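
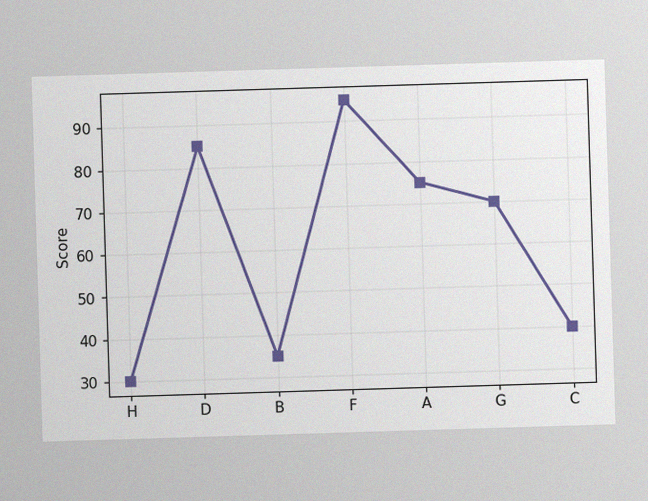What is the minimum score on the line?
30

The image has some photo noise and uneven lighting. The lowest point is at H, and reading across to the y-axis gives 30.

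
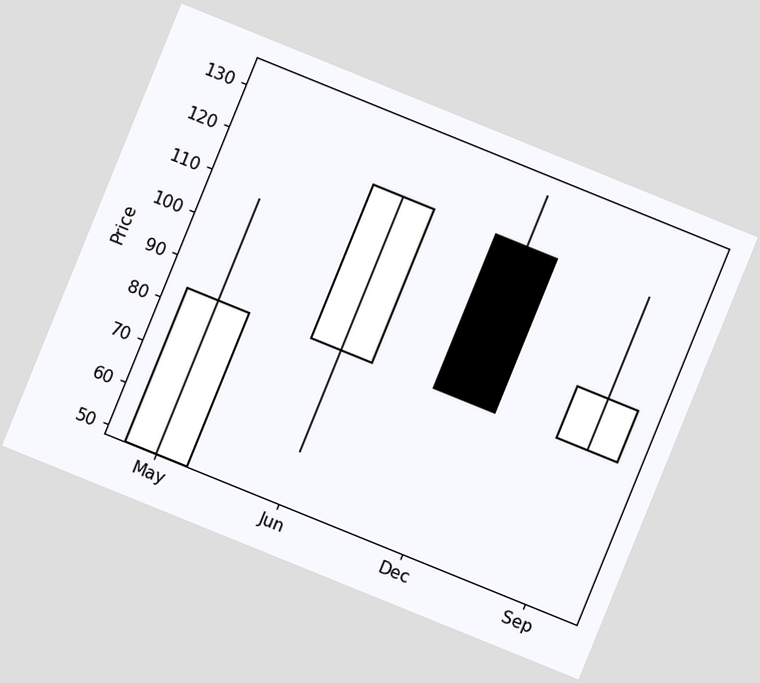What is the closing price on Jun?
The chart is tilted about 22° clockwise. The Jun candle closes at 120.

120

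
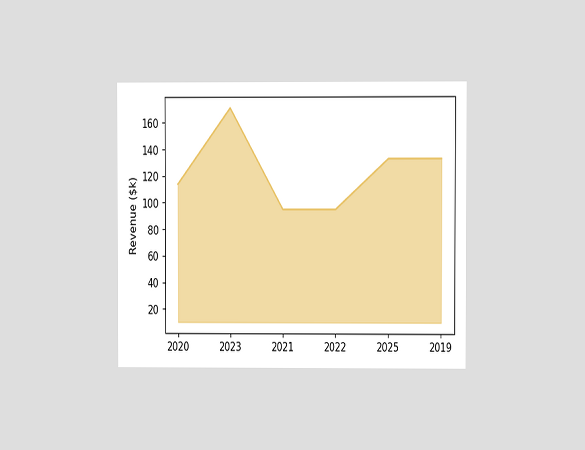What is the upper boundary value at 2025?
$133k

The chart is viewed at a slight angle. At 2025 the upper boundary is at $133k.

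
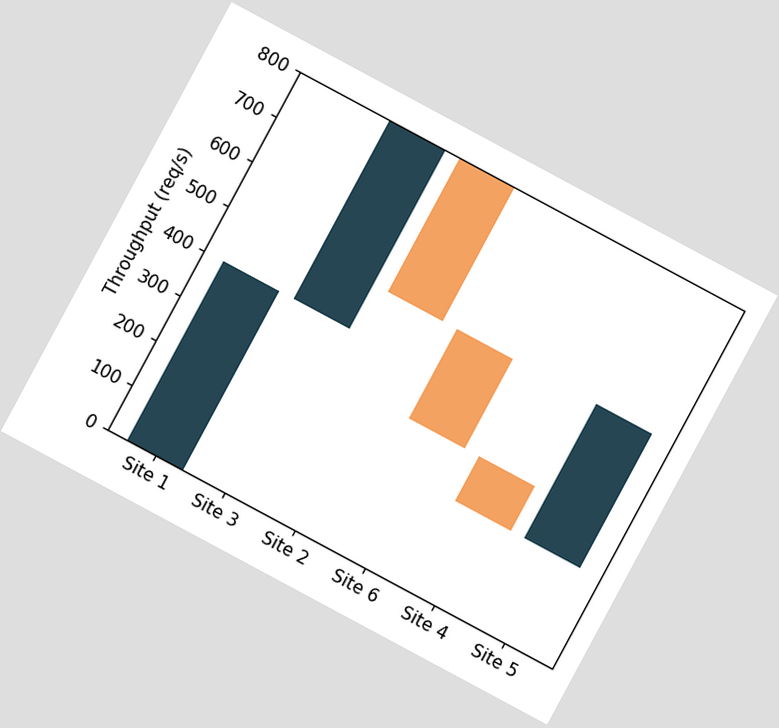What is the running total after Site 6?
300req/s

The chart is tilted about 28° clockwise. After Site 6 the running total reaches 300req/s.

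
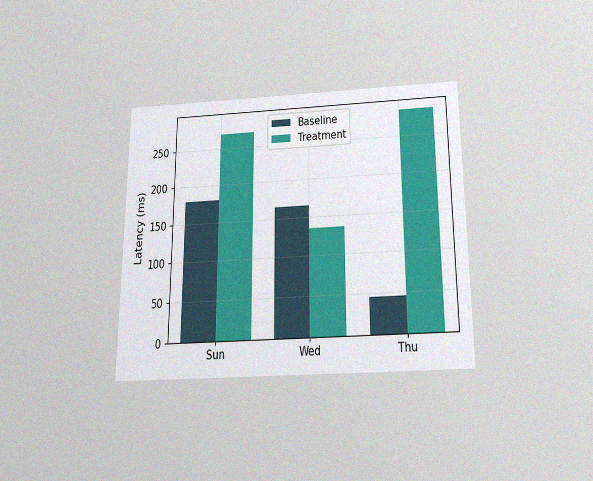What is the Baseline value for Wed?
The chart is viewed slightly from below, with some photo noise. The Baseline bar at Wed reaches 165ms on the y-axis.

165ms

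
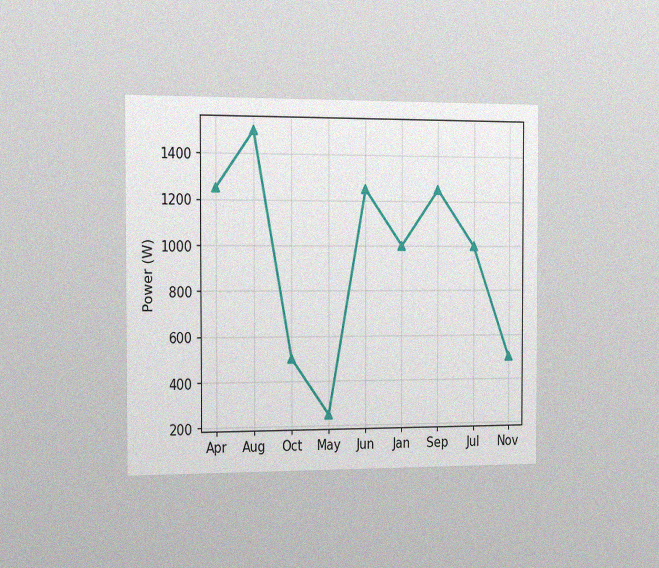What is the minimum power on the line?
The chart is viewed slightly from the left, with some photo noise. The lowest point is at May, and reading across to the y-axis gives 250W.

250W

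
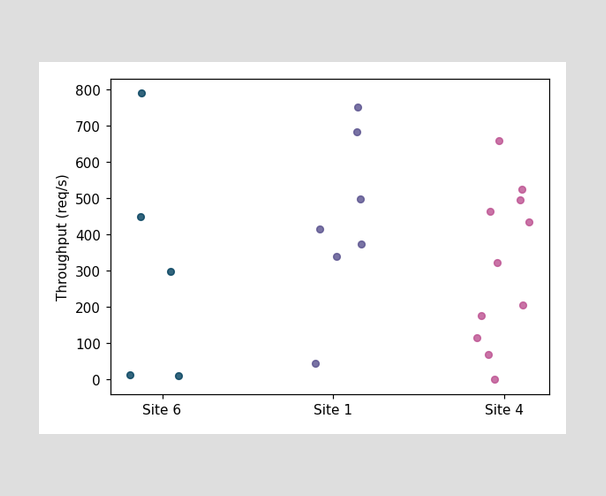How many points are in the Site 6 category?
Counting the markers in the Site 6 column gives 5.

5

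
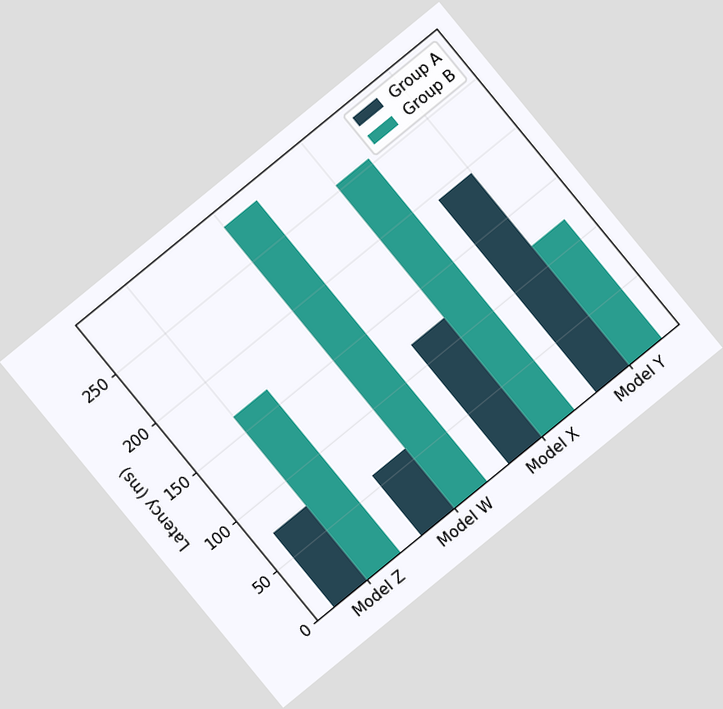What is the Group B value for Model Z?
165ms

The chart is tilted about 39° counter-clockwise. The Group B bar at Model Z reaches 165ms on the y-axis.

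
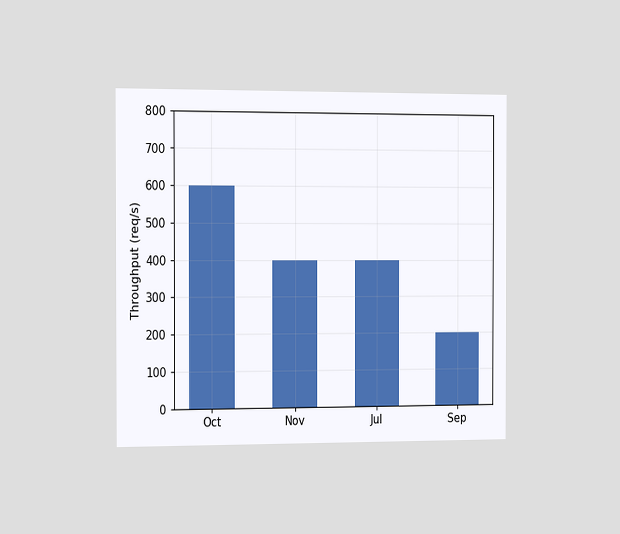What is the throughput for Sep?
200req/s

The chart is viewed slightly from the left. Reading along the chart's y-axis, the Sep bar reaches 200req/s.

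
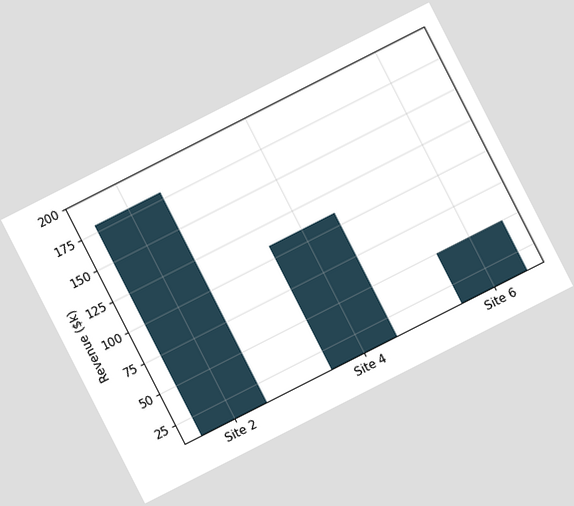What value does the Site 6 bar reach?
$50k

The chart is tilted about 27° counter-clockwise. Reading along the chart's y-axis, the Site 6 bar reaches $50k.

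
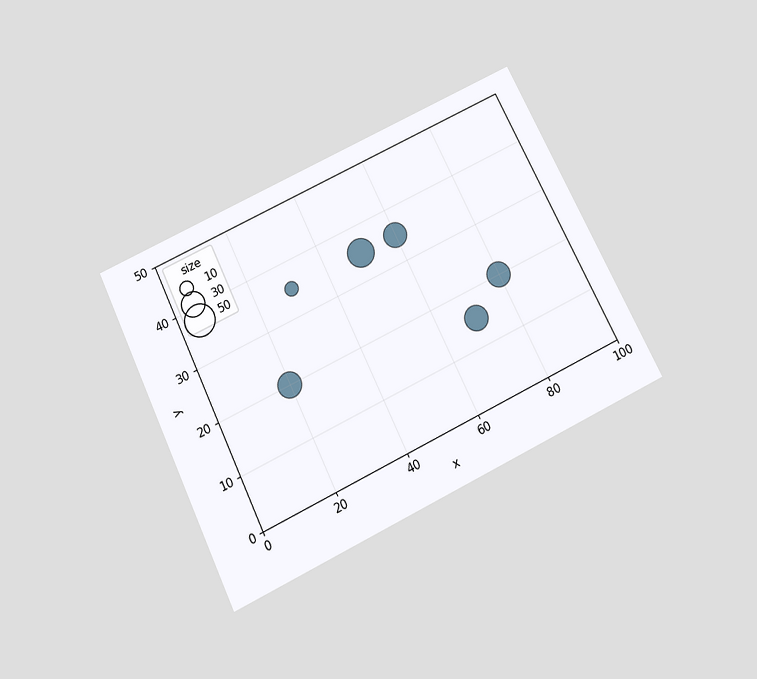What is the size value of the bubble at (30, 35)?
The chart is tilted about 26° counter-clockwise and viewed slightly from below. Matching the bubble at (30, 35) against the size legend gives 10.

10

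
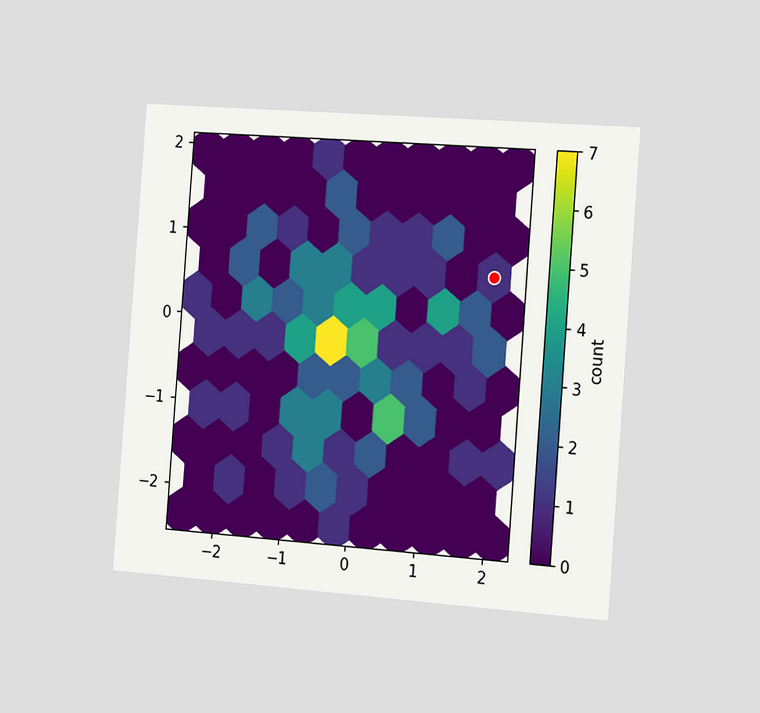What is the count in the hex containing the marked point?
The chart is tilted about 4° clockwise and viewed slightly from the right. The marked hex reads 1 on the colorbar.

1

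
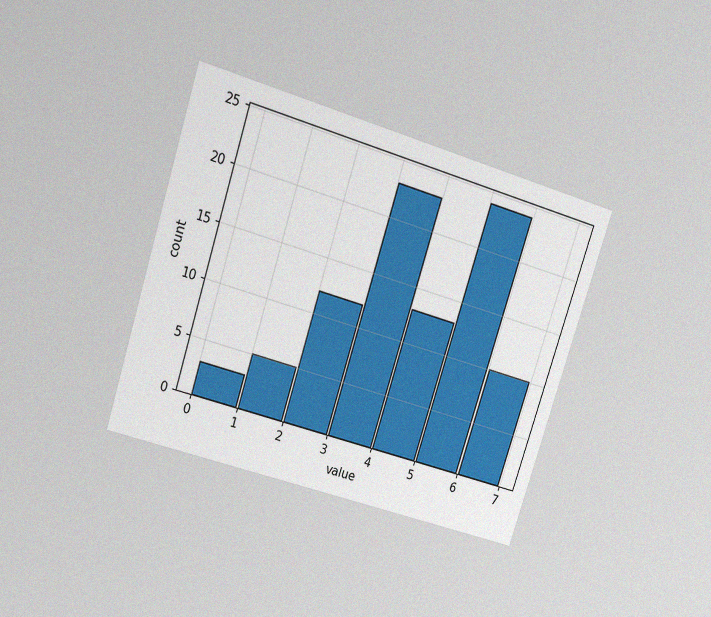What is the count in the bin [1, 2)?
The chart is tilted about 18° clockwise and viewed slightly from above, with some photo noise. The [1, 2) bin has height 5.

5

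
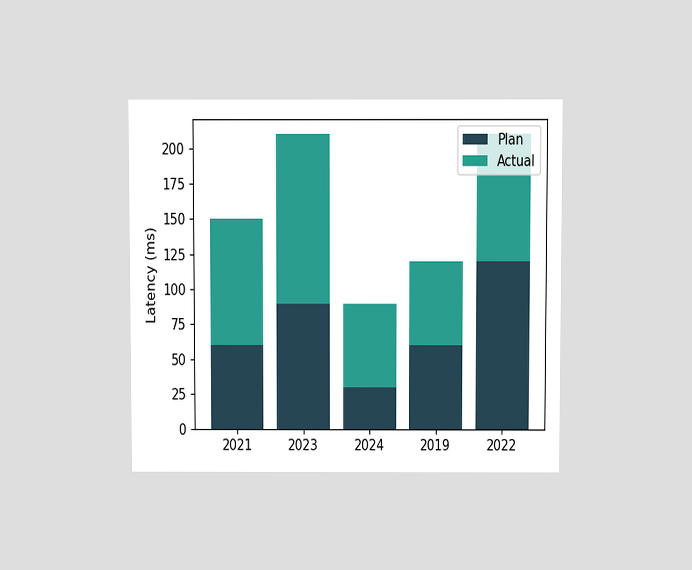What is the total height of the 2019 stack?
The chart is viewed slightly from above. The 2019 stack's top reaches 120ms on the y-axis.

120ms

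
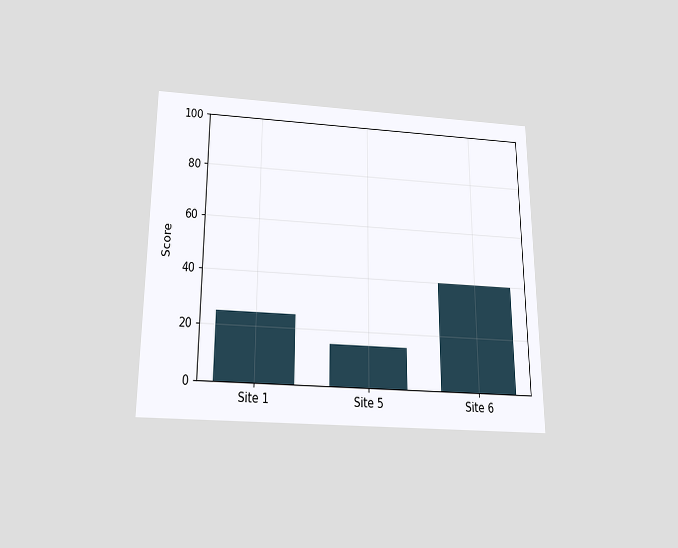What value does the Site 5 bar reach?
15

The chart is viewed slightly from below. Reading along the chart's y-axis, the Site 5 bar reaches 15.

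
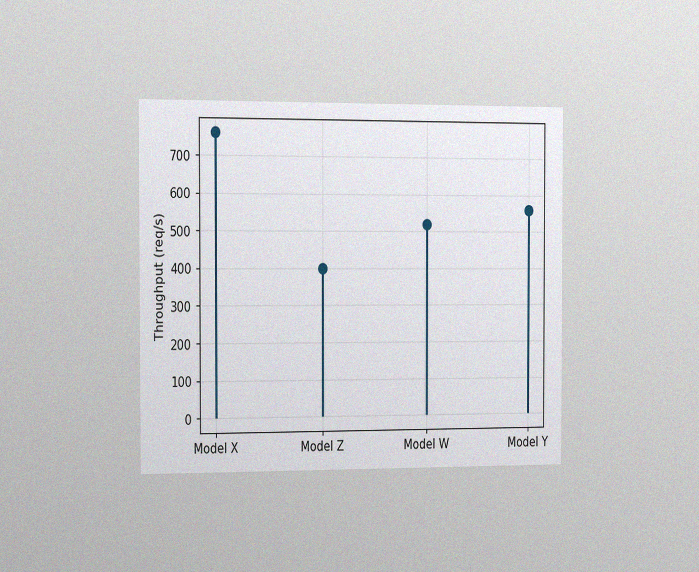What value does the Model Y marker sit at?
560req/s

The chart is viewed slightly from the left, with some photo noise. The Model Y marker sits at 560req/s.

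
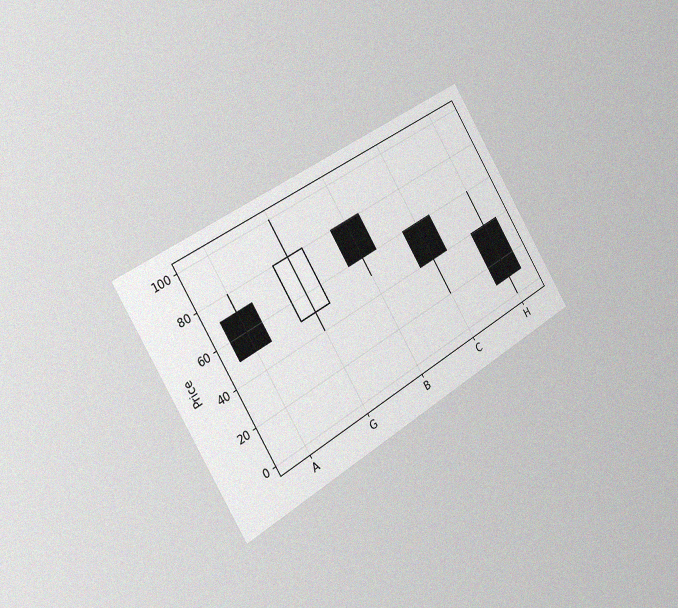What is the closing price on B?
60

The chart is tilted about 31° counter-clockwise and viewed slightly from the left, with some photo noise. The B candle closes at 60.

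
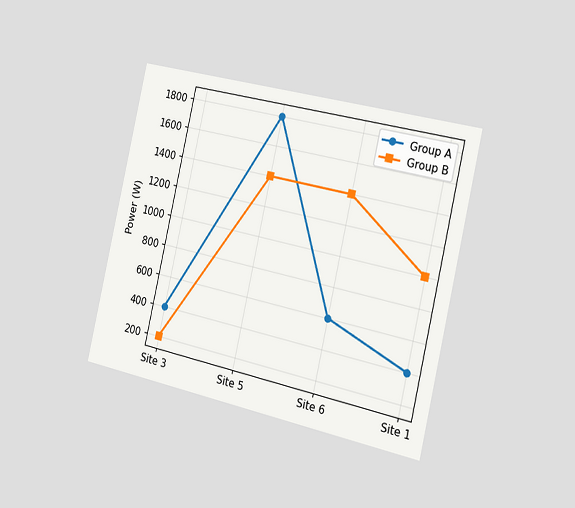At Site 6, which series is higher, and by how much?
Group B, by 800W

The chart is tilted about 13° clockwise and viewed slightly from the right. At Site 6, Group B sits above the other line by 800W.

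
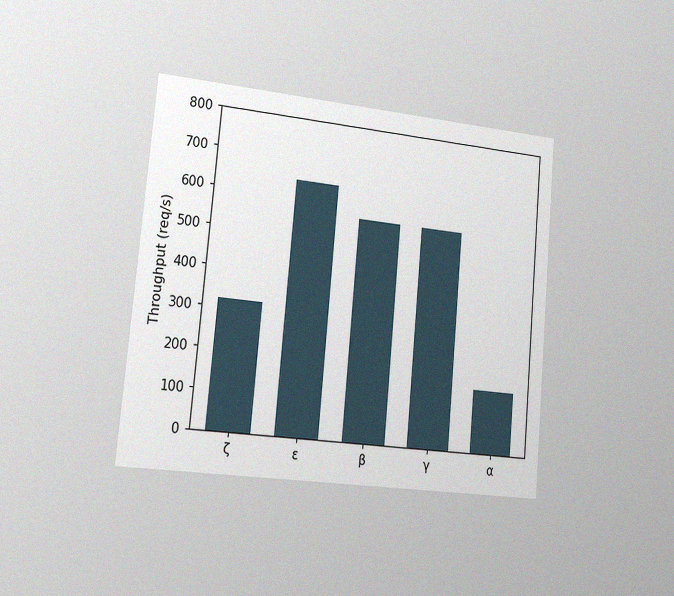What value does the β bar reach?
560req/s

The chart is tilted about 5° clockwise and viewed slightly from the left, with some photo noise. Reading along the chart's y-axis, the β bar reaches 560req/s.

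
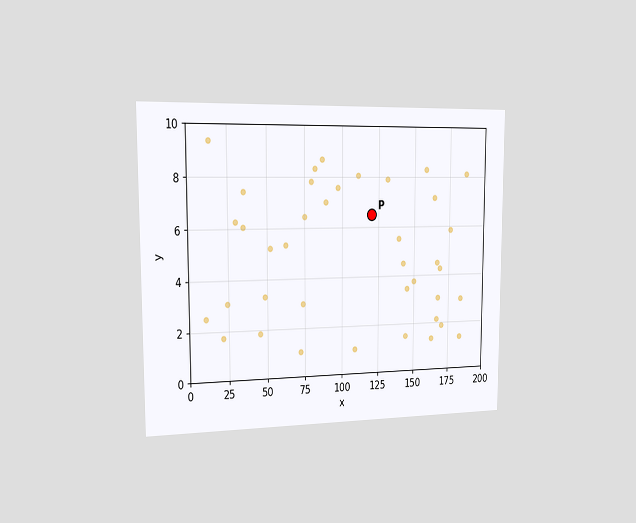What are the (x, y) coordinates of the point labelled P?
(120, 6.5)

The chart is viewed slightly from the left. Following the gridlines from P to each axis, P sits at (120, 6.5).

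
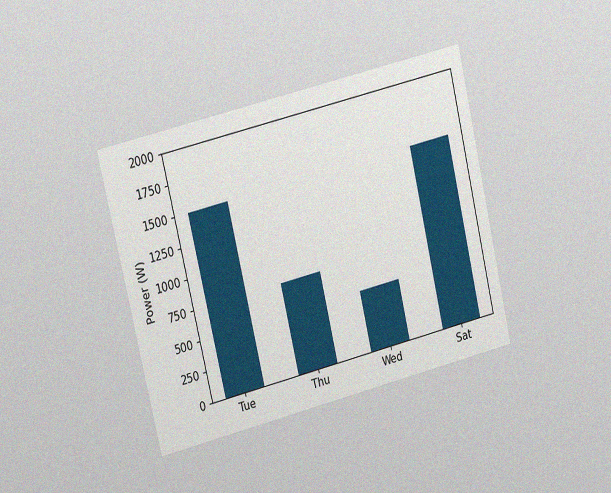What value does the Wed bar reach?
500W

The chart is tilted about 13° counter-clockwise and viewed slightly from the left, with some photo noise. Reading along the chart's y-axis, the Wed bar reaches 500W.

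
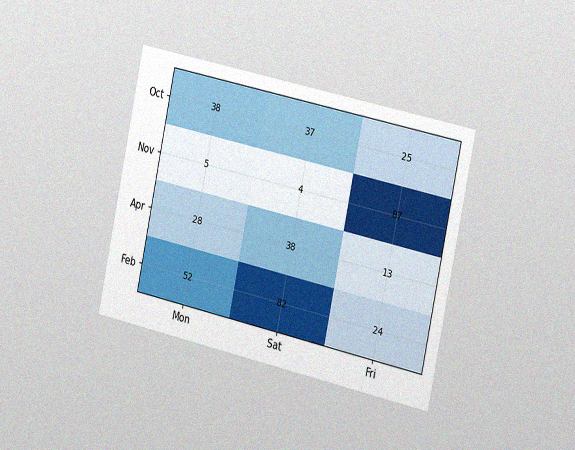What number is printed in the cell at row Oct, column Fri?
The chart is tilted about 12° clockwise and viewed slightly from the right, with some photo noise. The (Oct, Fri) cell reads 25.

25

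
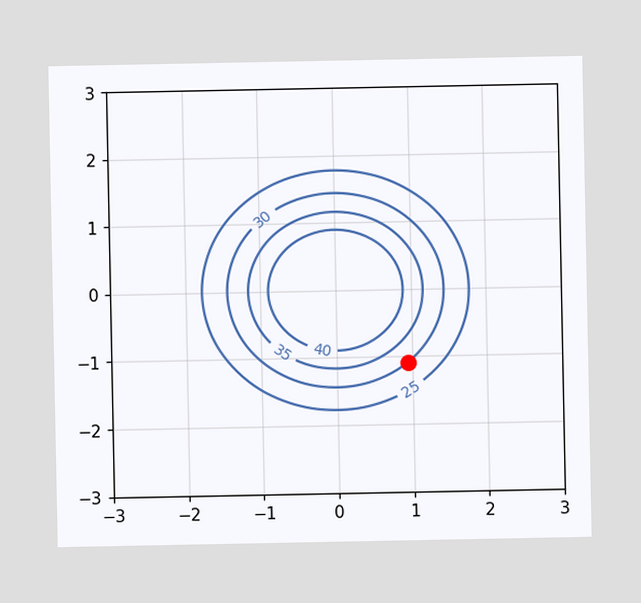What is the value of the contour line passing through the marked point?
The marked point sits on the contour labelled 30.

30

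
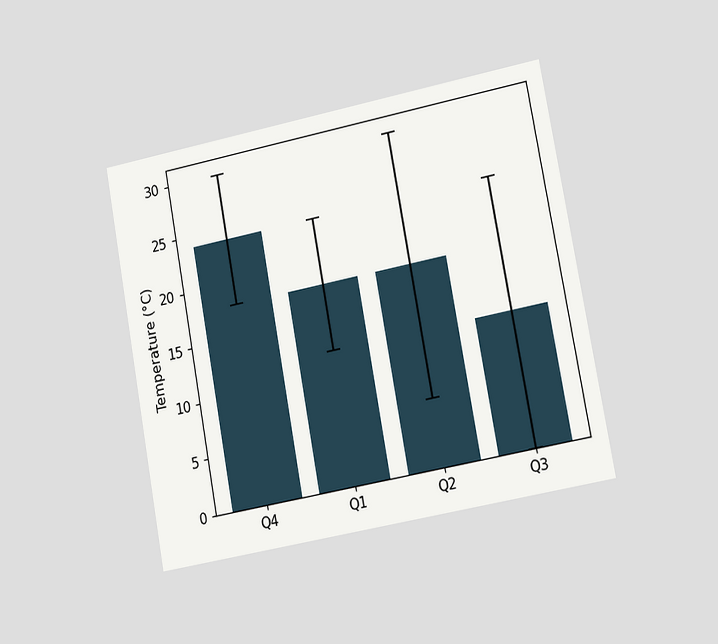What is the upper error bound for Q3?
24°C

The chart is tilted about 10° counter-clockwise and viewed slightly from the right. The Q3 bar's upper whisker reaches 24°C.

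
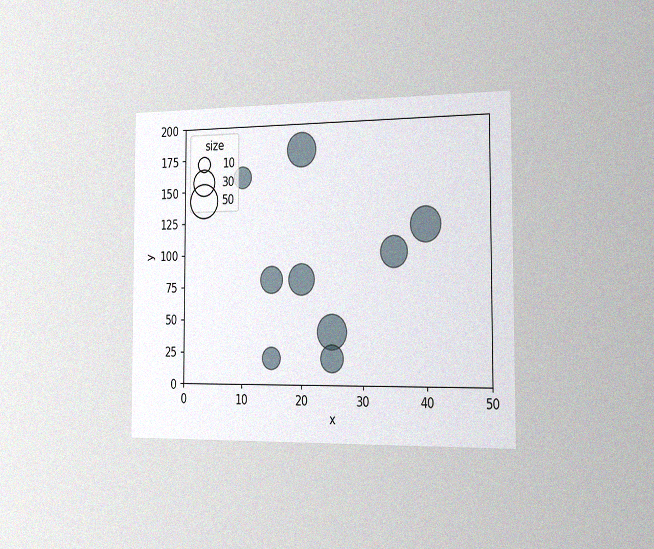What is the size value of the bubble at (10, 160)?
The chart is viewed slightly from the right, with some photo noise. Matching the bubble at (10, 160) against the size legend gives 20.

20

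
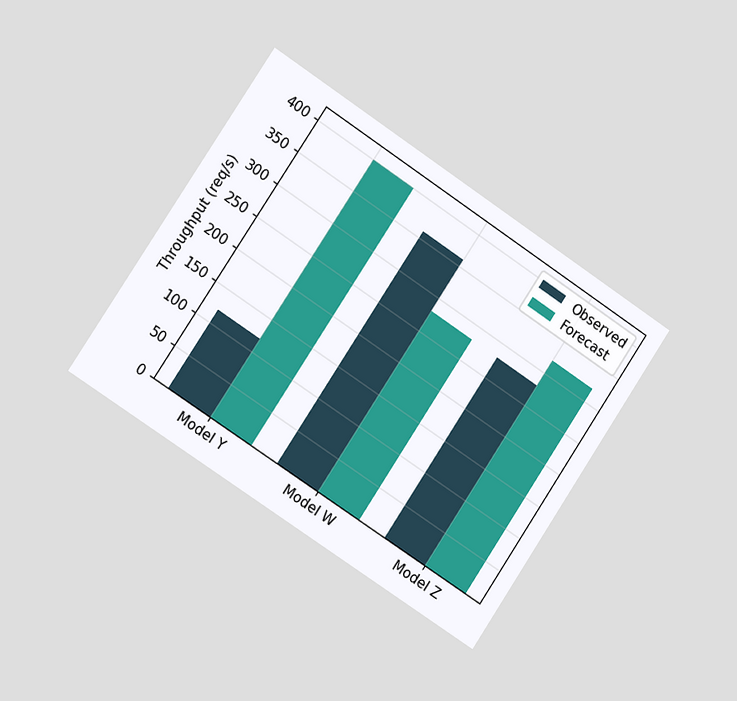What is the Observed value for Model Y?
120req/s

The chart is tilted about 34° clockwise and viewed slightly from the left. The Observed bar at Model Y reaches 120req/s on the y-axis.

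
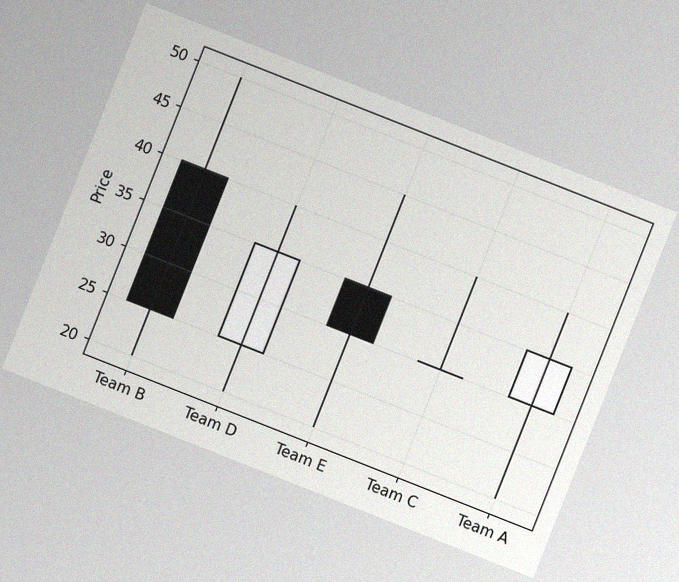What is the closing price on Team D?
The chart is tilted about 22° clockwise, with some photo noise. The Team D candle closes at 35.

35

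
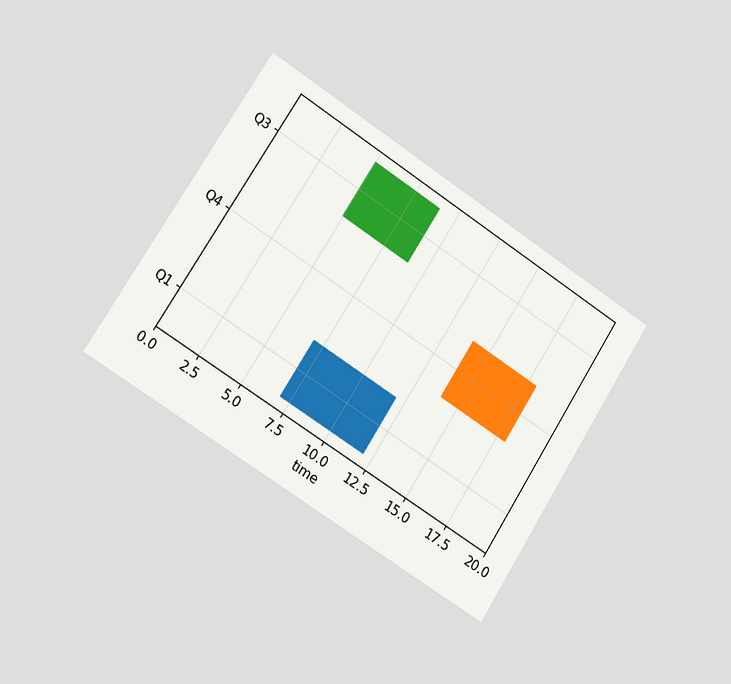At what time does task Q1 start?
The chart is tilted about 33° clockwise and viewed slightly from the left. The Q1 bar begins at t=7.

7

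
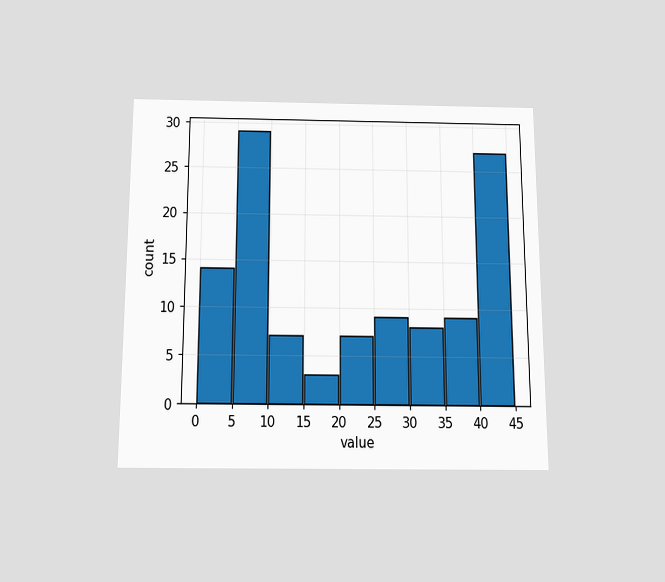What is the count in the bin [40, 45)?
The chart is viewed slightly from below. The [40, 45) bin has height 27.

27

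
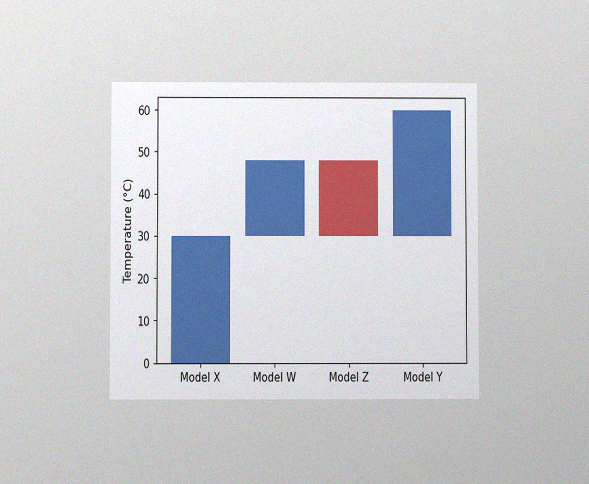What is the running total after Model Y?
60°C

The chart is viewed at a slight angle, with some photo noise. After Model Y the running total reaches 60°C.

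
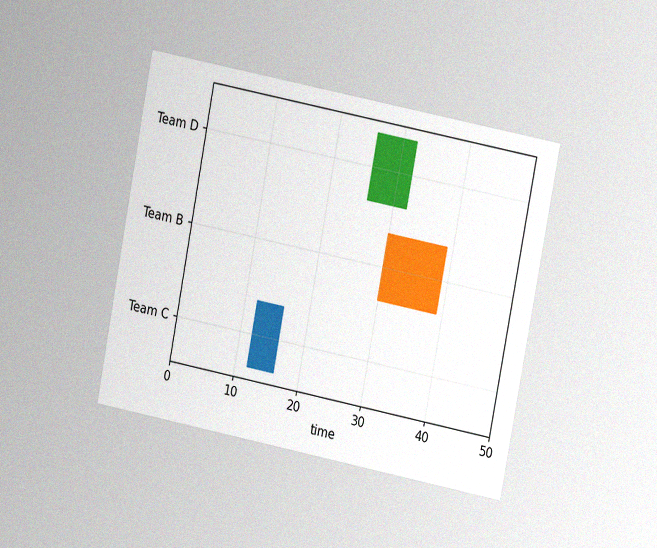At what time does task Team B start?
The chart is tilted about 11° clockwise and viewed at a slight angle, with some photo noise. The Team B bar begins at t=30.

30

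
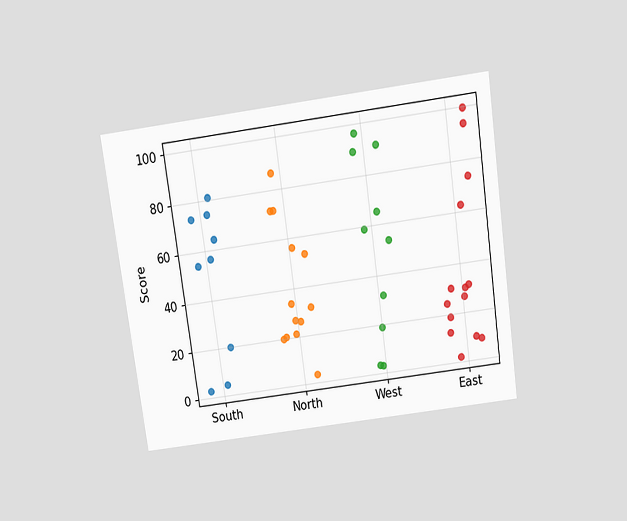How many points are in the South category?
The chart is tilted about 8° counter-clockwise and viewed slightly from above. Counting the markers in the South column gives 9.

9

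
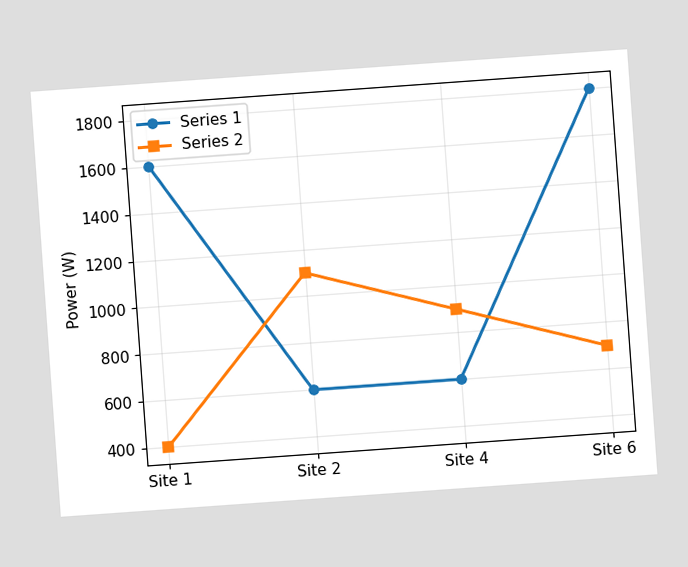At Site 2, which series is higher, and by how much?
The chart is tilted about 4° counter-clockwise. At Site 2, Series 2 sits above the other line by 500W.

Series 2, by 500W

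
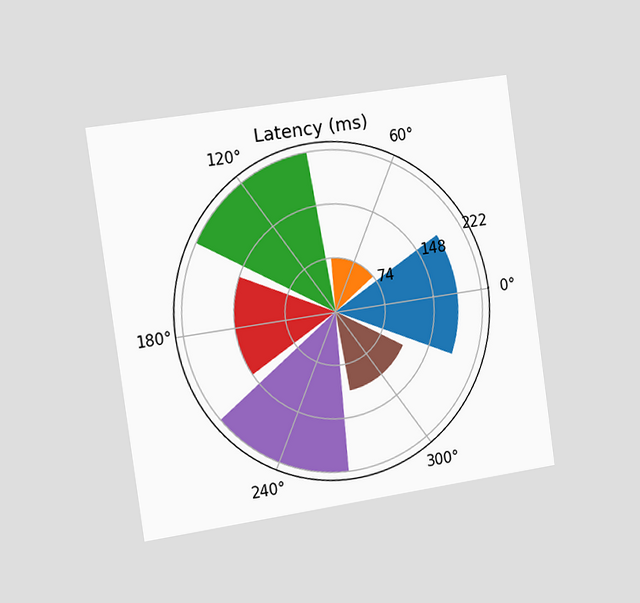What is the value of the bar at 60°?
74ms

The chart is tilted about 8° counter-clockwise and viewed slightly from the left. The bar at 60° reaches 74ms on the radial axis.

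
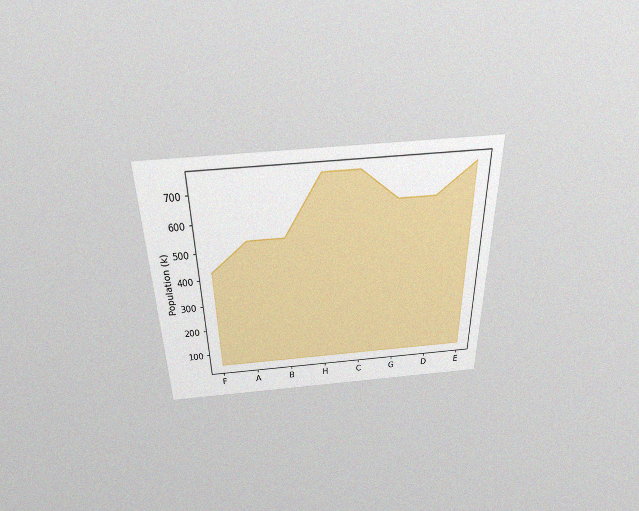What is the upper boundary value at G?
636k

The chart is viewed slightly from above, with some photo noise. At G the upper boundary is at 636k.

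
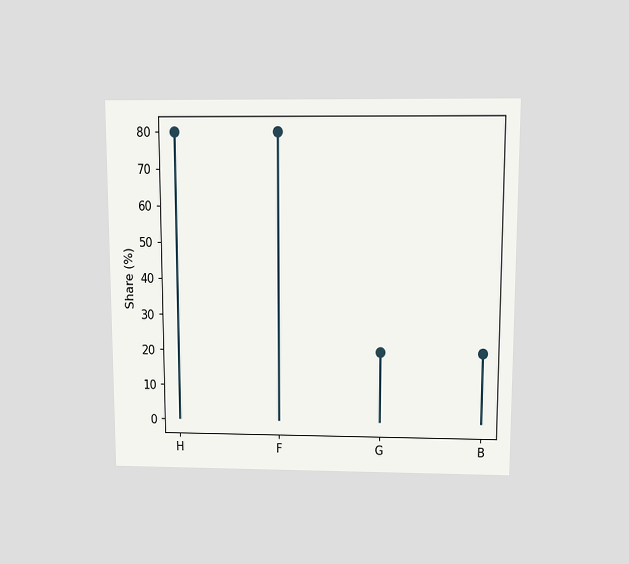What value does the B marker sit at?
The chart is viewed slightly from above. The B marker sits at 20%.

20%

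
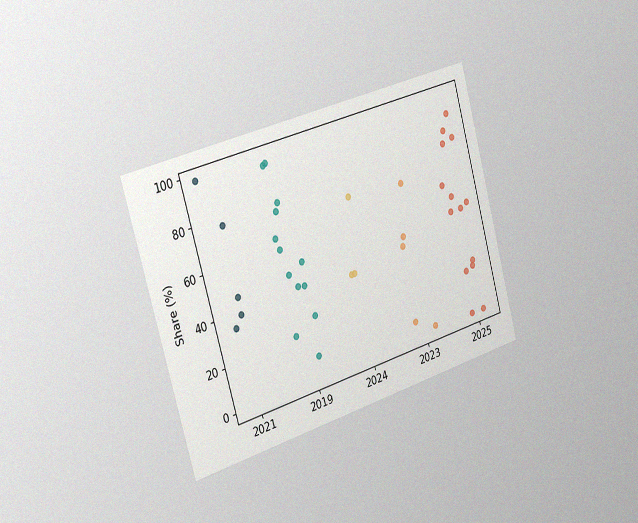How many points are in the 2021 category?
The chart is tilted about 16° counter-clockwise and viewed slightly from the left, with some photo noise. Counting the markers in the 2021 column gives 5.

5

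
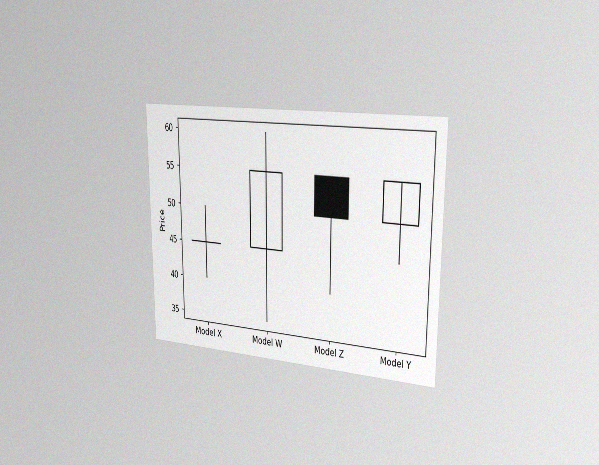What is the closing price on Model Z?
50

The chart is viewed slightly from the right, with some photo noise. The Model Z candle closes at 50.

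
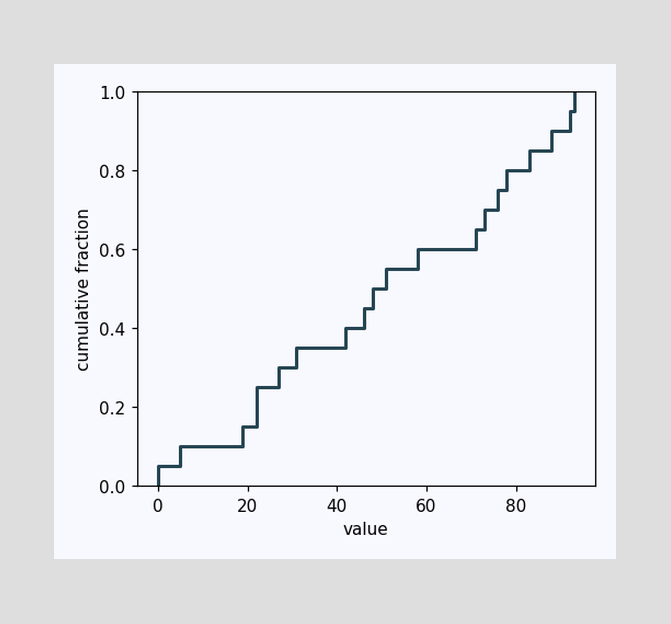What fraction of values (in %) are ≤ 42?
At x=42 the ECDF step is at 40%.

40%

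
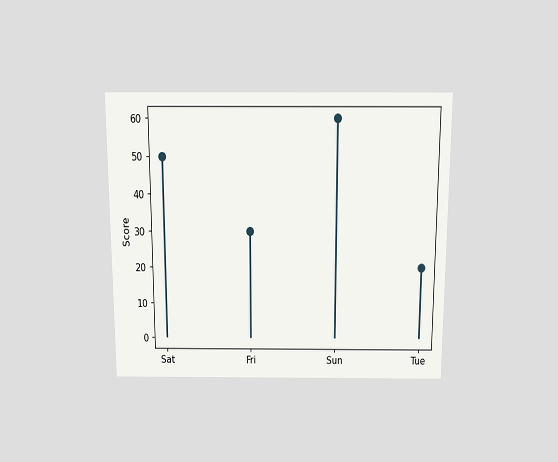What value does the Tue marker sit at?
20

The chart is viewed slightly from above. The Tue marker sits at 20.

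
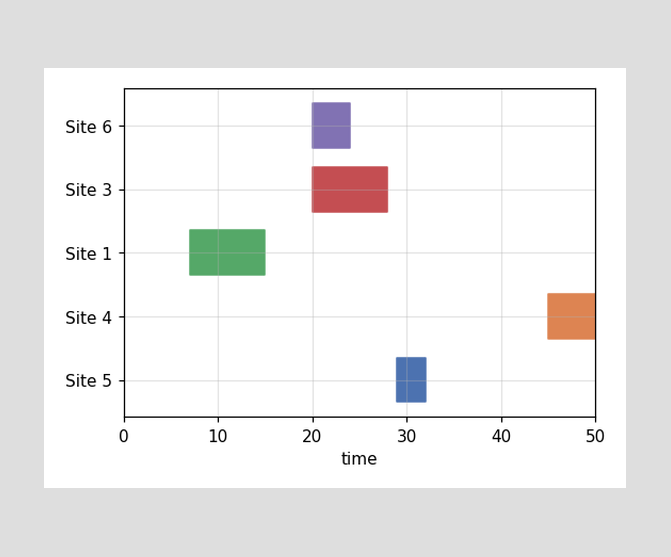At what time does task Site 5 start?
29

The Site 5 bar begins at t=29.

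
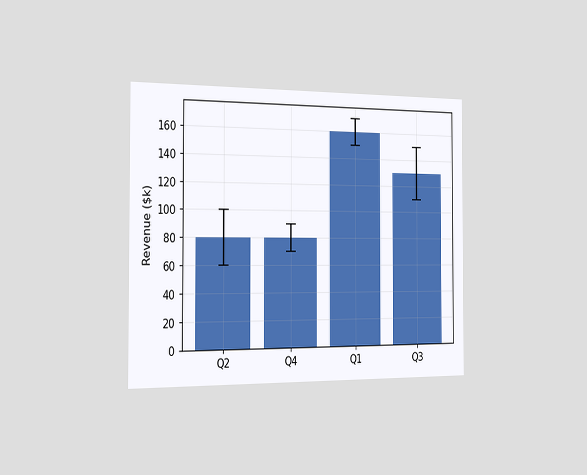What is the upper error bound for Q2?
$100k

The chart is viewed slightly from the left. The Q2 bar's upper whisker reaches $100k.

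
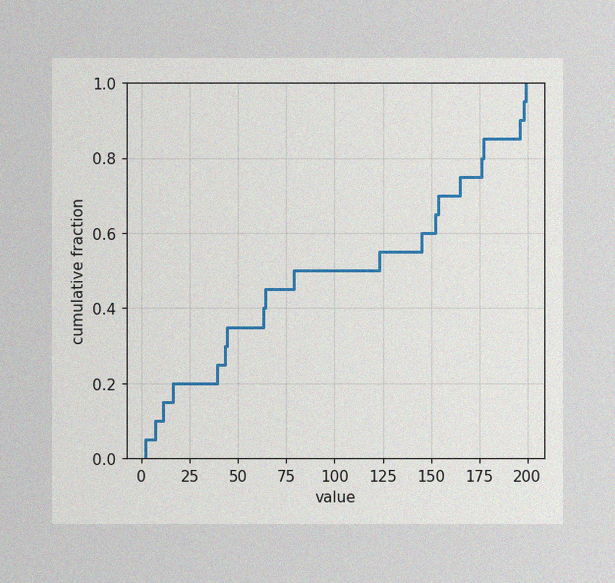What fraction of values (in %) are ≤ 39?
The image has some photo noise and uneven lighting. At x=39 the ECDF step is at 25%.

25%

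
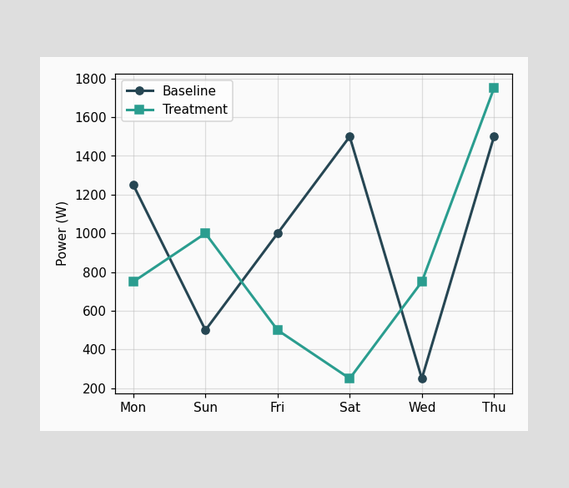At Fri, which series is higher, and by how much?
At Fri, Baseline sits above the other line by 500W.

Baseline, by 500W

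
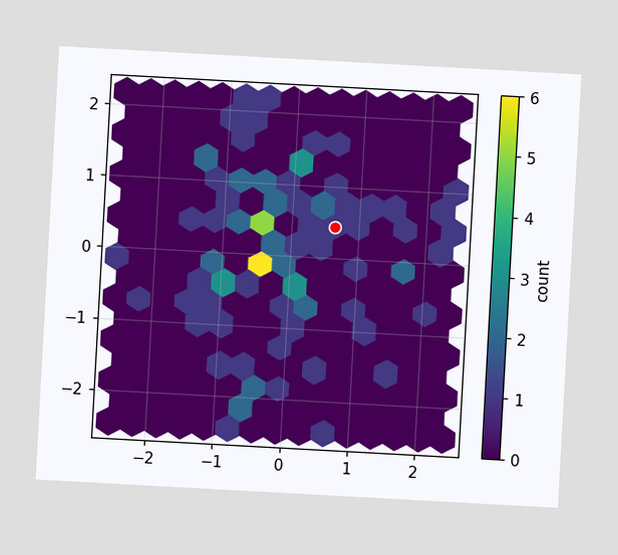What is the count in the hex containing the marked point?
The chart is tilted about 3° clockwise. The marked hex reads 1 on the colorbar.

1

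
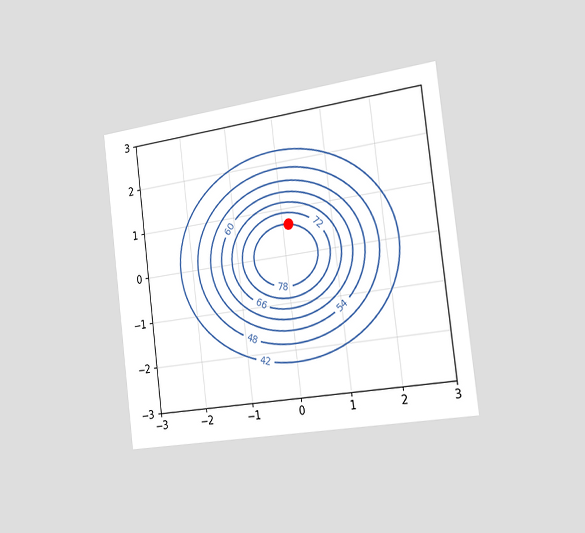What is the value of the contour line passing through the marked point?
The chart is tilted about 7° counter-clockwise and viewed slightly from the right. The marked point sits on the contour labelled 78.

78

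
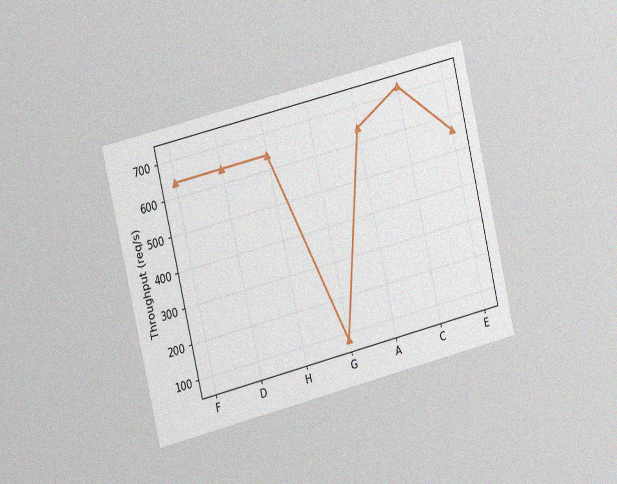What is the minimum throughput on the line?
The chart is tilted about 13° counter-clockwise and viewed slightly from the left, with some photo noise. The lowest point is at G, and reading across to the y-axis gives 80req/s.

80req/s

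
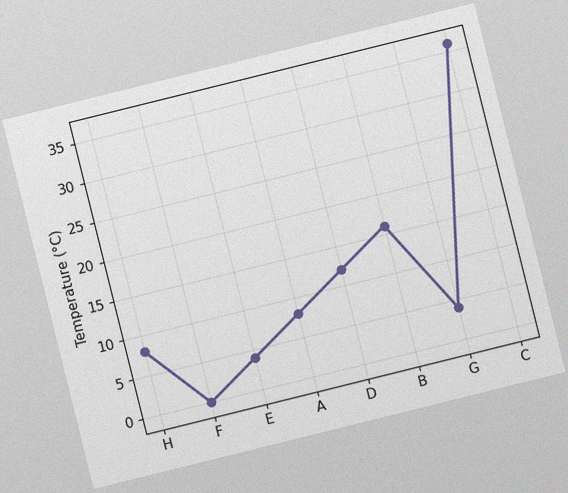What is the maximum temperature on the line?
The chart is tilted about 14° counter-clockwise, with some photo noise. The highest point is at C, and reading across to the y-axis gives 36°C.

36°C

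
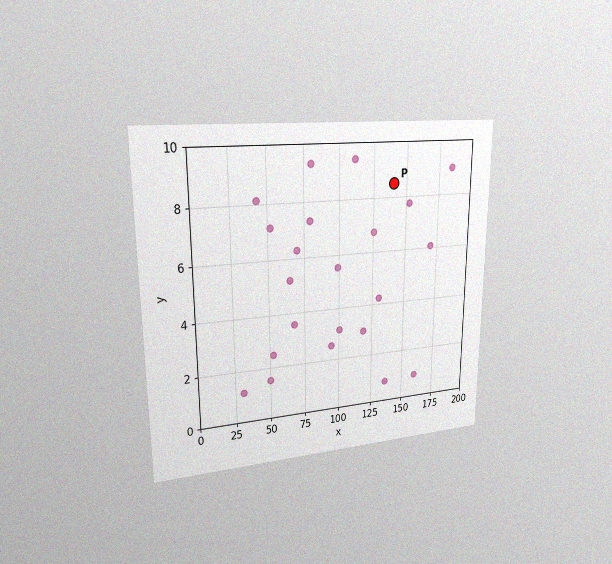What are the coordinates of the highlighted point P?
(140, 8.5)

The chart is viewed slightly from the left, with some photo noise. Following the gridlines from P to each axis, P sits at (140, 8.5).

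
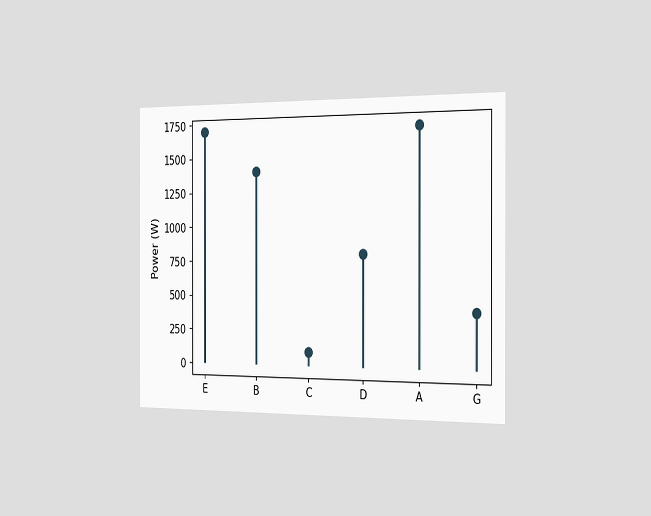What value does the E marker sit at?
The chart is viewed slightly from the right. The E marker sits at 1700W.

1700W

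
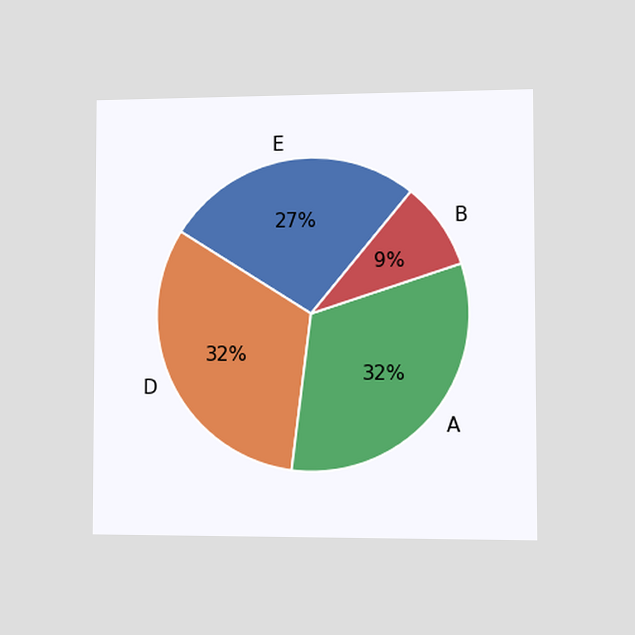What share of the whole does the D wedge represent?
The chart is viewed slightly from the right. The D slice takes up 32% of the pie.

32%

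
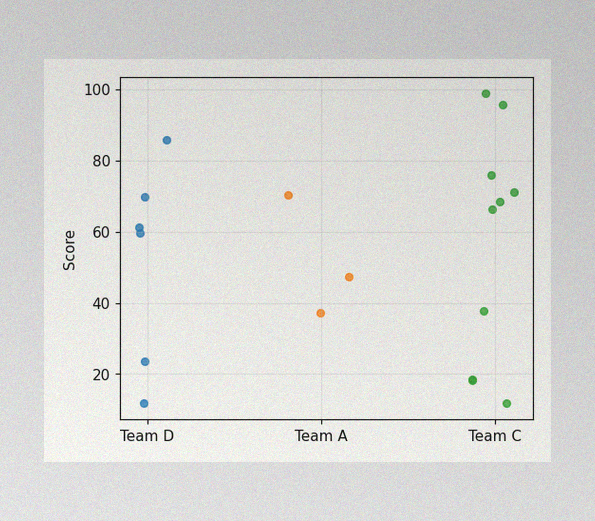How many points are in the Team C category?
The image has some photo noise and uneven lighting. Counting the markers in the Team C column gives 10.

10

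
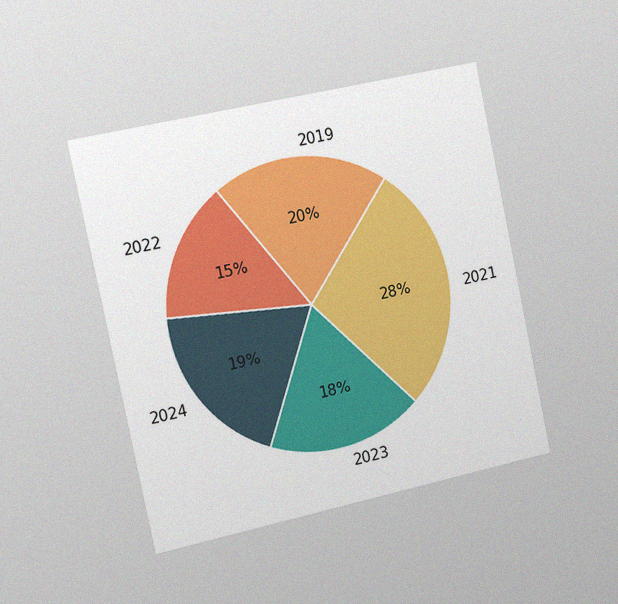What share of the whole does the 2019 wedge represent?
20%

The chart is tilted about 12° counter-clockwise and viewed slightly from the left, with some photo noise. The 2019 slice takes up 20% of the pie.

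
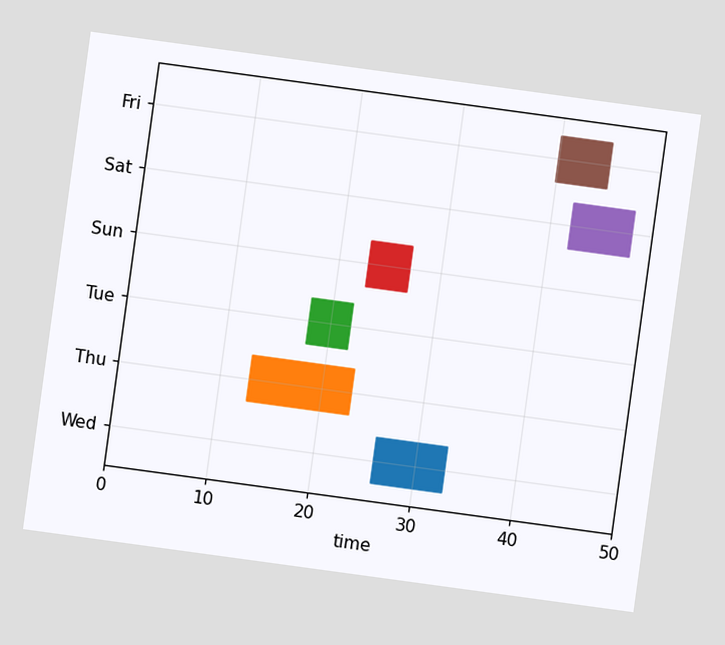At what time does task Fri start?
40

The chart is tilted about 8° clockwise. The Fri bar begins at t=40.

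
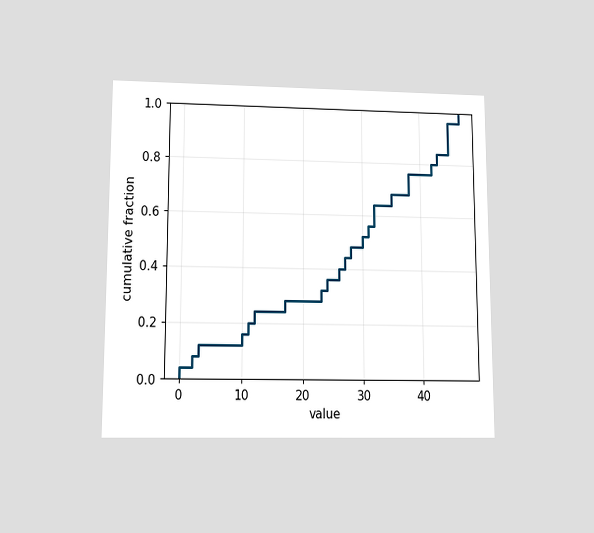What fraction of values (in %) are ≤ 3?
The chart is viewed slightly from below. At x=3 the ECDF step is at 12%.

12%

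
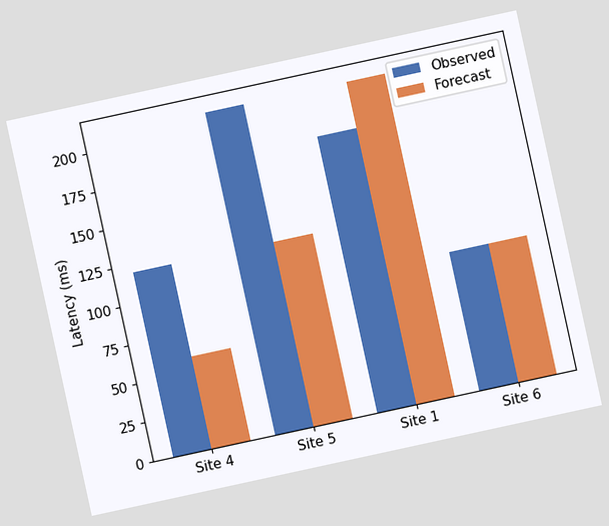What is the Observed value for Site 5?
The chart is tilted about 12° counter-clockwise. The Observed bar at Site 5 reaches 210ms on the y-axis.

210ms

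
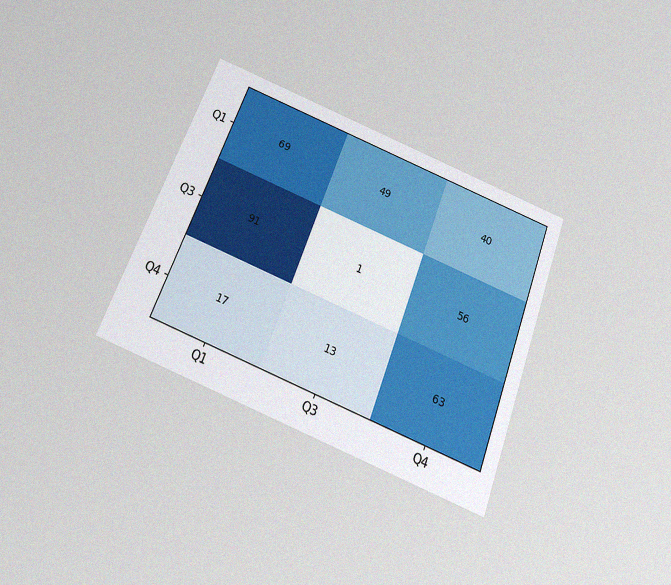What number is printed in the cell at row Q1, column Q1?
69

The chart is tilted about 21° clockwise and viewed slightly from below, with some photo noise. The (Q1, Q1) cell reads 69.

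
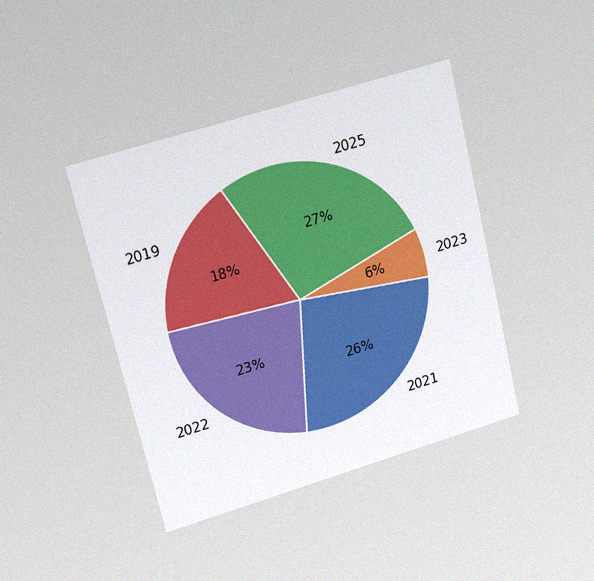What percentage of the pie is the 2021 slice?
26%

The chart is tilted about 13° counter-clockwise and viewed at a slight angle, with some photo noise. The 2021 slice takes up 26% of the pie.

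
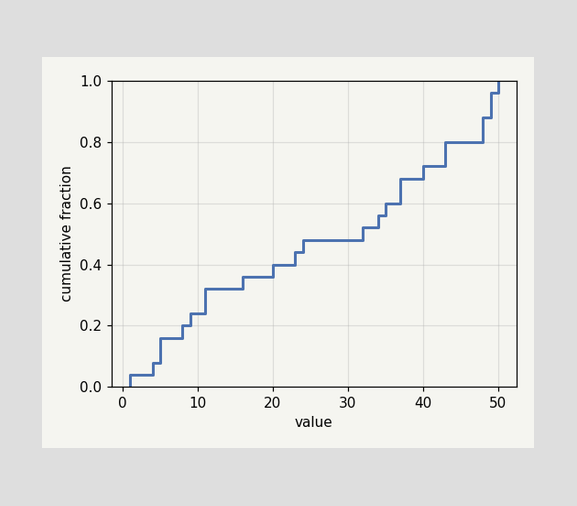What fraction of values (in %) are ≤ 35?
60%

At x=35 the ECDF step is at 60%.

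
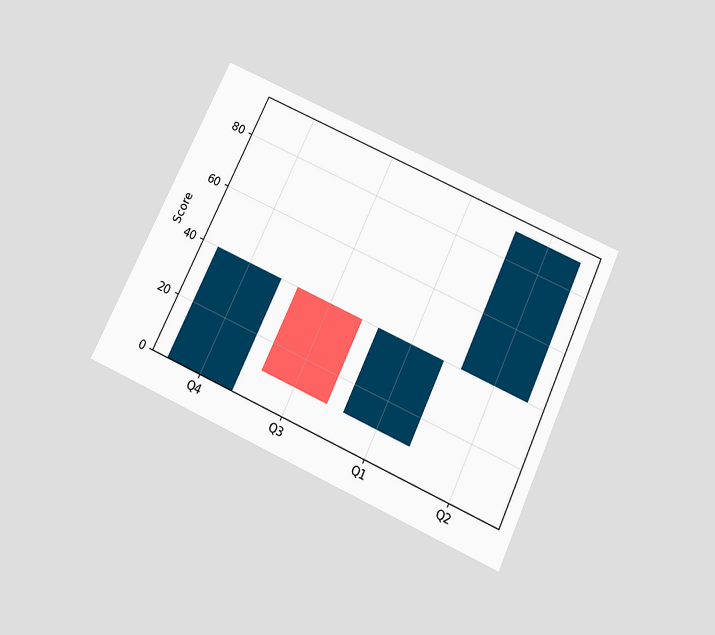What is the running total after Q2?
The chart is tilted about 25° clockwise and viewed slightly from below. After Q2 the running total reaches 90.

90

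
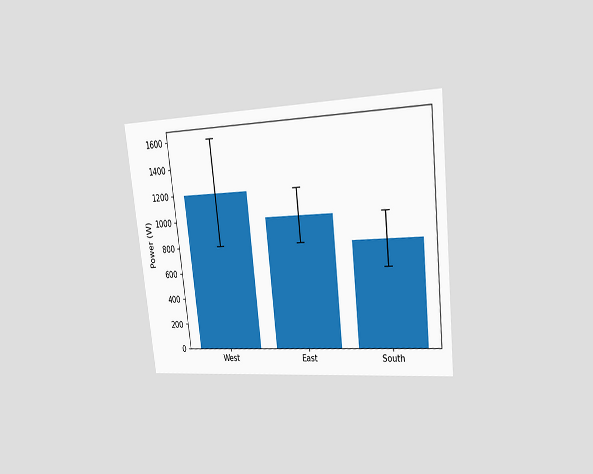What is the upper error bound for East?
The chart is tilted about 6° counter-clockwise and viewed slightly from the right. The East bar's upper whisker reaches 1200W.

1200W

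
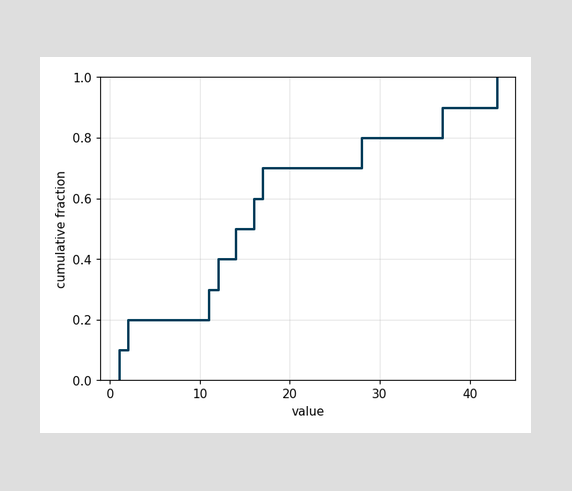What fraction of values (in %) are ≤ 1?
At x=1 the ECDF step is at 10%.

10%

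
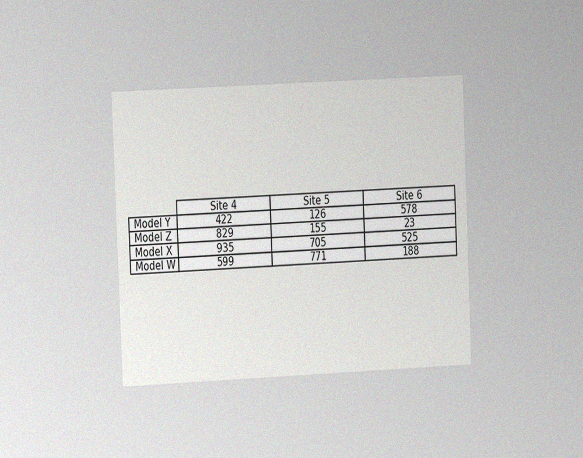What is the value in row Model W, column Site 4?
The chart is tilted about 2° counter-clockwise and viewed at a slight angle, with some photo noise. The (Model W, Site 4) cell reads 599.

599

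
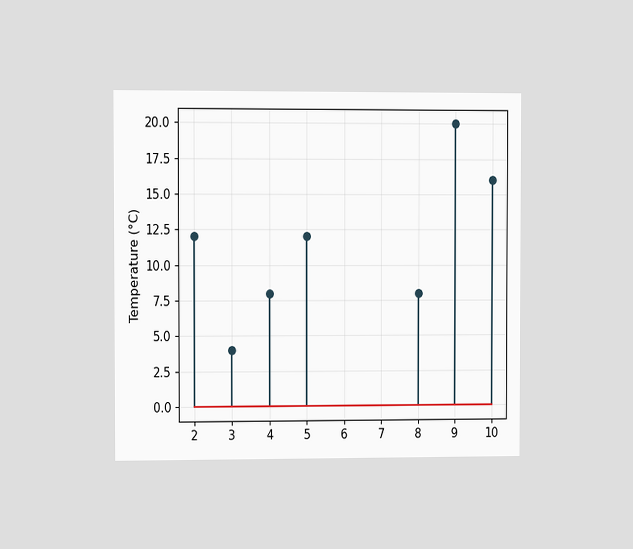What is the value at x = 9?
20°C

The chart is viewed slightly from the left. The stem at x=9 reaches 20°C.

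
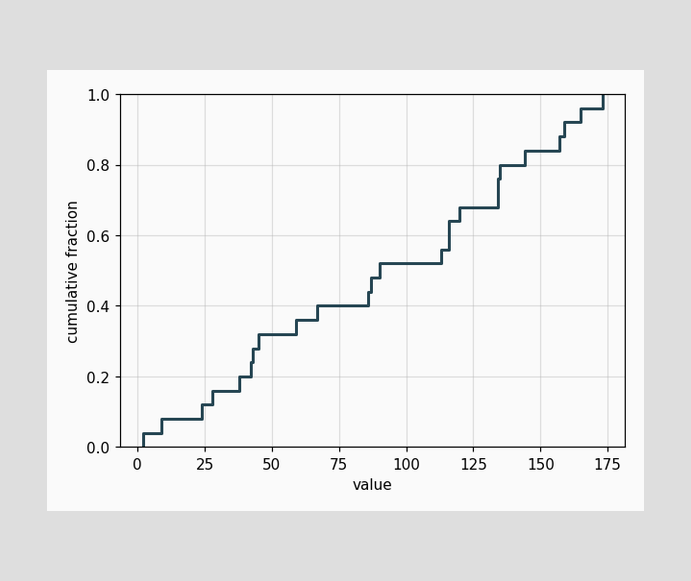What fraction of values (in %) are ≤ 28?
16%

At x=28 the ECDF step is at 16%.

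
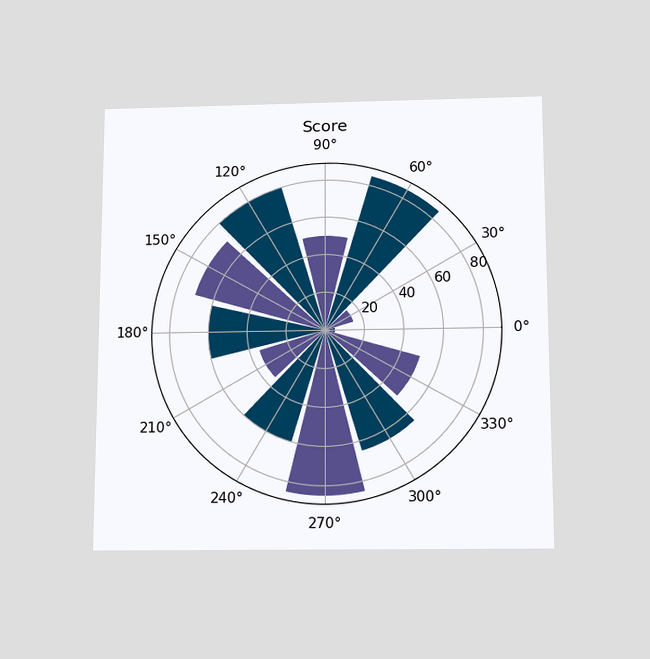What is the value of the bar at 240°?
The chart is viewed slightly from below. The bar at 240° reaches 60 on the radial axis.

60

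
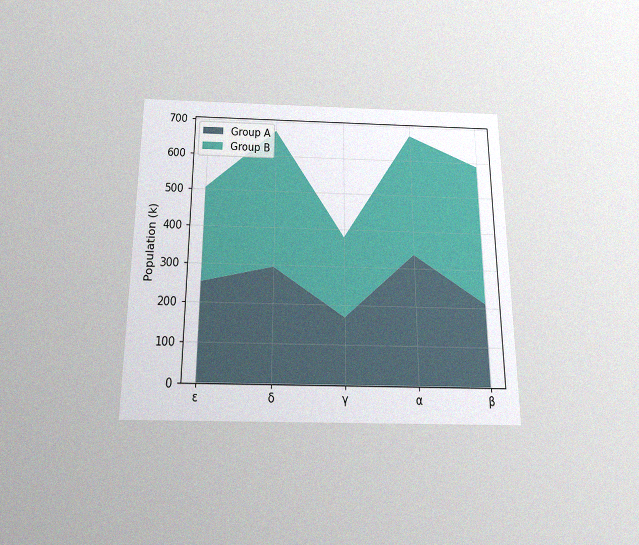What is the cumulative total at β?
588k

The chart is viewed slightly from below, with some photo noise. The stacked total at β reaches 588k.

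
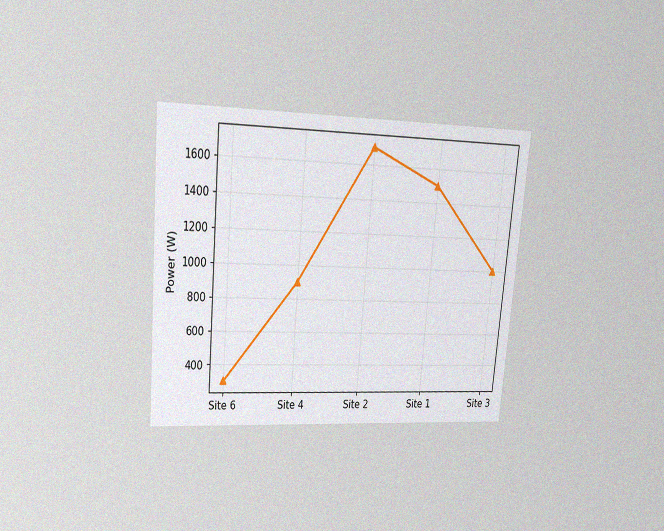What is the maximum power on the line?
The chart is tilted about 5° clockwise and viewed at a slight angle, with some photo noise. The highest point is at Site 2, and reading across to the y-axis gives 1700W.

1700W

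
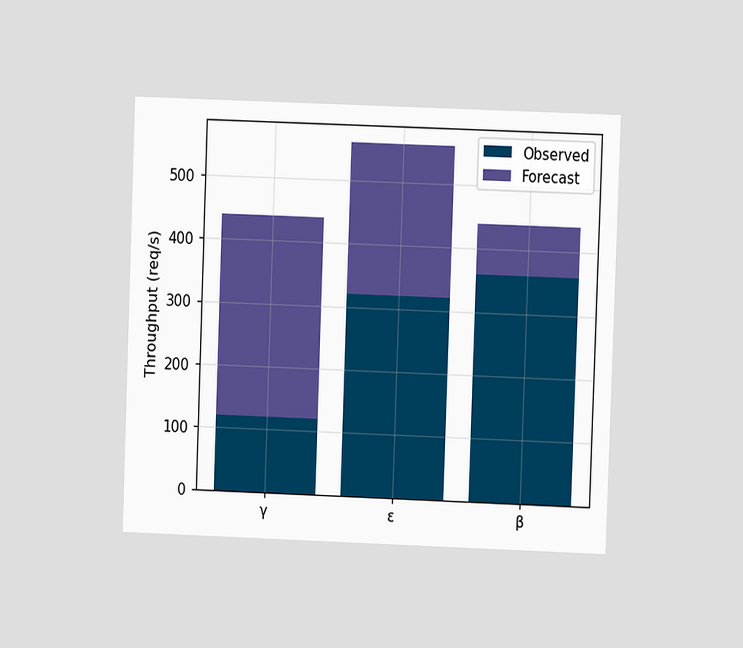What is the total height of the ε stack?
The chart is tilted about 2° clockwise and viewed at a slight angle. The ε stack's top reaches 560req/s on the y-axis.

560req/s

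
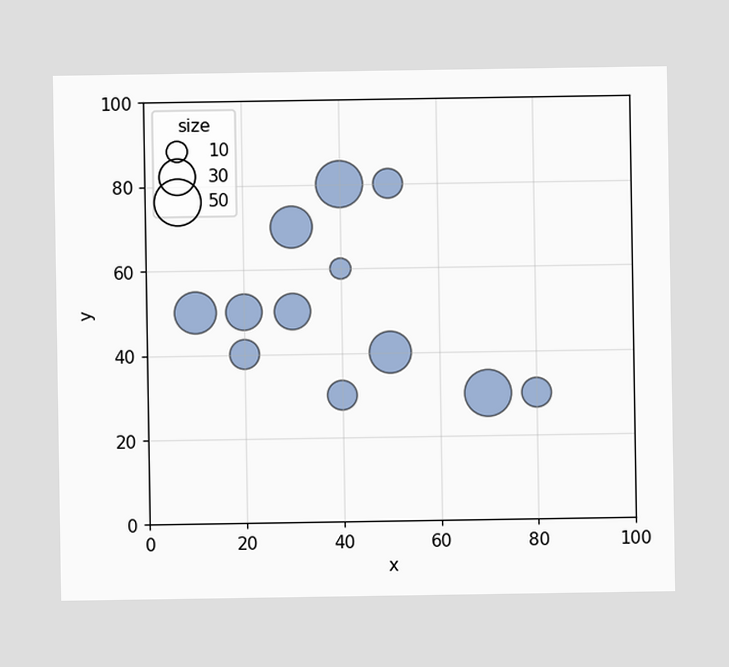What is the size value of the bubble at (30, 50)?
30

Matching the bubble at (30, 50) against the size legend gives 30.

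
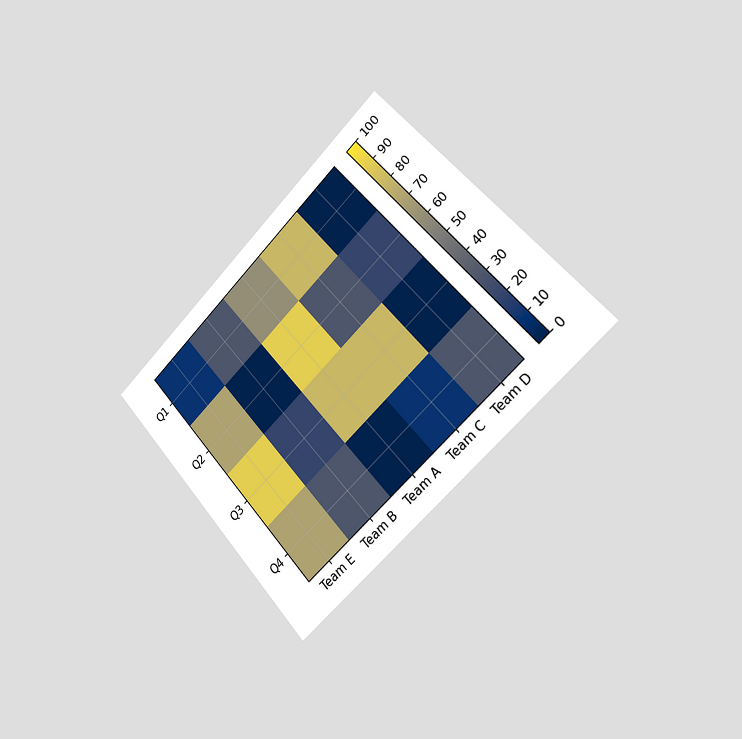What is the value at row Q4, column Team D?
The chart is tilted about 43° counter-clockwise and viewed slightly from the right. Matching cell (Q4, Team D) against the colorbar gives 30.

30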